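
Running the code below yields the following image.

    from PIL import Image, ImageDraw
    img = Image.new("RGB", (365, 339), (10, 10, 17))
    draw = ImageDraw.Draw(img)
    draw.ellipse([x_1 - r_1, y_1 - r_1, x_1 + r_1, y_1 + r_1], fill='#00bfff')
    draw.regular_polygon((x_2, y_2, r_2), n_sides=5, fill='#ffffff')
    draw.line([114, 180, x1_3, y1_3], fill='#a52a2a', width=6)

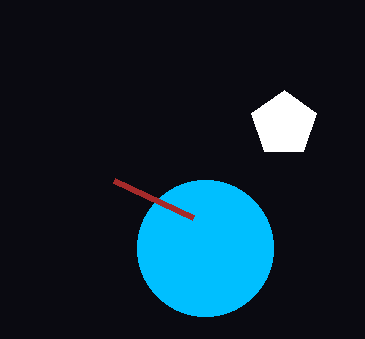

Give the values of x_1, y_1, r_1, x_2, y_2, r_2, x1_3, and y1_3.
x_1 = 205, y_1 = 248, r_1 = 68, x_2 = 284, y_2 = 124, r_2 = 34, x1_3 = 193, y1_3 = 217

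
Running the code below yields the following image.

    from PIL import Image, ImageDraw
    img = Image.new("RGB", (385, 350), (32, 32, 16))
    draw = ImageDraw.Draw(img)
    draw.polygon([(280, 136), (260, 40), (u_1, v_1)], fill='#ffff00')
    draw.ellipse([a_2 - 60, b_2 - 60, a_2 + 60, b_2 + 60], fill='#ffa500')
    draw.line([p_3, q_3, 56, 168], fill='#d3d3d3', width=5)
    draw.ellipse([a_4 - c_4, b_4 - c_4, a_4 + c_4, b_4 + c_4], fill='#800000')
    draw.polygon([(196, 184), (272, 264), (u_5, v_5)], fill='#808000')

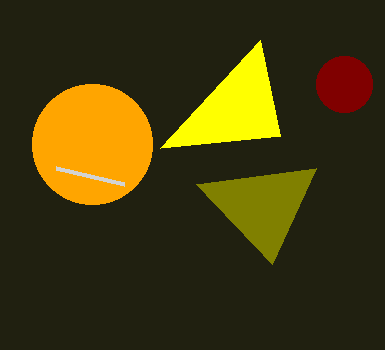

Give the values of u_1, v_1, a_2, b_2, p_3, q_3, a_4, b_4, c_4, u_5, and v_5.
u_1 = 160, v_1 = 148, a_2 = 92, b_2 = 144, p_3 = 124, q_3 = 184, a_4 = 344, b_4 = 84, c_4 = 28, u_5 = 316, v_5 = 168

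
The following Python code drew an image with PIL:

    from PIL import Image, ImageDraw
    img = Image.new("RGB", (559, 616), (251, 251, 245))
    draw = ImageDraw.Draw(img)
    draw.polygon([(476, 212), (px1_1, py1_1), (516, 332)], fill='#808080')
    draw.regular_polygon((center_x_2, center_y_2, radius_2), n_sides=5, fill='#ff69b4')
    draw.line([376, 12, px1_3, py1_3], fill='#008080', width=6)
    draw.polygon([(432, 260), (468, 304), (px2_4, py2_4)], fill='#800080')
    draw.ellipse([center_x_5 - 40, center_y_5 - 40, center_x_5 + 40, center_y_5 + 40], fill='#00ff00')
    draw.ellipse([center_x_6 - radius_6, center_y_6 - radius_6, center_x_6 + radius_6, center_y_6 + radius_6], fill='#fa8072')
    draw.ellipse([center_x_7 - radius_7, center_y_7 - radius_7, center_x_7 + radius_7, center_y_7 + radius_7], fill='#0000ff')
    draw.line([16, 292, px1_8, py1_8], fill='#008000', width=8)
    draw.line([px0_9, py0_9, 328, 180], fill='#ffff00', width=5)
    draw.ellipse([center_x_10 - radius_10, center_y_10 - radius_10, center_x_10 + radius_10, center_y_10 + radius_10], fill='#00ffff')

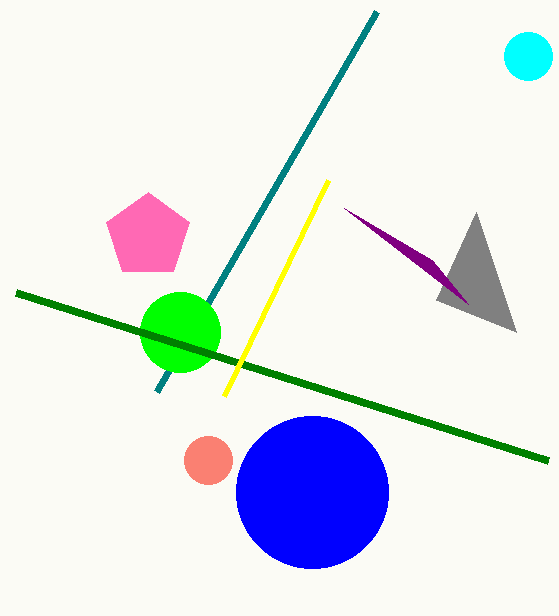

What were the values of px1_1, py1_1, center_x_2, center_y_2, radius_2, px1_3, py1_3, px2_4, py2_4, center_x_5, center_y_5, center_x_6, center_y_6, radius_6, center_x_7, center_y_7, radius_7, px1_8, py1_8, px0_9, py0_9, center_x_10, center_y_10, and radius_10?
px1_1 = 436; py1_1 = 300; center_x_2 = 148; center_y_2 = 236; radius_2 = 44; px1_3 = 156; py1_3 = 392; px2_4 = 344; py2_4 = 208; center_x_5 = 180; center_y_5 = 332; center_x_6 = 208; center_y_6 = 460; radius_6 = 24; center_x_7 = 312; center_y_7 = 492; radius_7 = 76; px1_8 = 548; py1_8 = 460; px0_9 = 224; py0_9 = 396; center_x_10 = 528; center_y_10 = 56; radius_10 = 24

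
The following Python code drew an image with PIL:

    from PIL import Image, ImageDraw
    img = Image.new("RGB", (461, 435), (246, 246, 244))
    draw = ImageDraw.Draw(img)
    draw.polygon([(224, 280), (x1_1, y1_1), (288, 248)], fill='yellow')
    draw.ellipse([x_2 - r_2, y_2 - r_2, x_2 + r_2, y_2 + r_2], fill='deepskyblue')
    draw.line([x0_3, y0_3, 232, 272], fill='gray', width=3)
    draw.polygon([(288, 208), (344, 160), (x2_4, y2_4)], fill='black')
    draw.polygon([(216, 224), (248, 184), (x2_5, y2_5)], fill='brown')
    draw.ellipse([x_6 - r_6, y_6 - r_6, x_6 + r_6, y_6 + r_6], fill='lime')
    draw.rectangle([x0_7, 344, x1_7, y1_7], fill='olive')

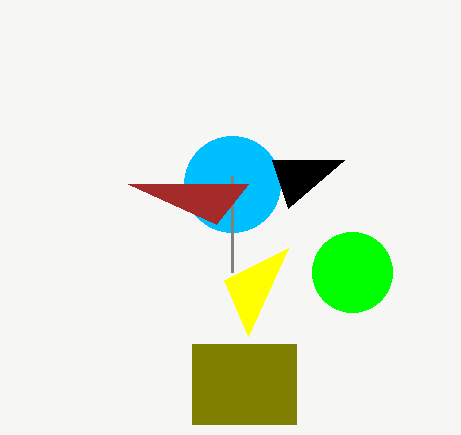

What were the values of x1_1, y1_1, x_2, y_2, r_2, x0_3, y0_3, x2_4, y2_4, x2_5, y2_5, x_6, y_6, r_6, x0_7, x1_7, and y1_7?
x1_1 = 248, y1_1 = 336, x_2 = 232, y_2 = 184, r_2 = 48, x0_3 = 232, y0_3 = 176, x2_4 = 272, y2_4 = 160, x2_5 = 128, y2_5 = 184, x_6 = 352, y_6 = 272, r_6 = 40, x0_7 = 192, x1_7 = 296, y1_7 = 424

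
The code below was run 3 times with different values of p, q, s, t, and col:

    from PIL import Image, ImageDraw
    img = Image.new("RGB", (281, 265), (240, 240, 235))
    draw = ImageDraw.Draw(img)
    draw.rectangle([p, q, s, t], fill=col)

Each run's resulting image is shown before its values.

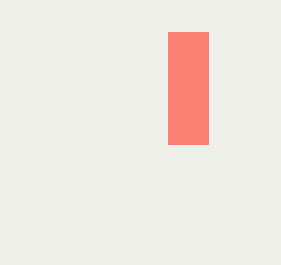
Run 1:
p = 168, q = 32, s = 208, t = 144, col = 'salmon'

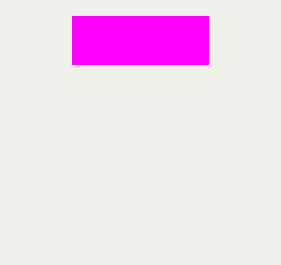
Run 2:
p = 72
q = 16
s = 208
t = 64
col = 'magenta'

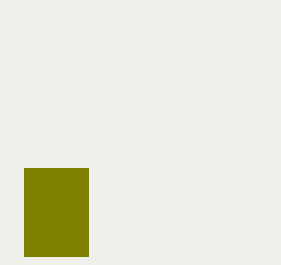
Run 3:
p = 24, q = 168, s = 88, t = 256, col = 'olive'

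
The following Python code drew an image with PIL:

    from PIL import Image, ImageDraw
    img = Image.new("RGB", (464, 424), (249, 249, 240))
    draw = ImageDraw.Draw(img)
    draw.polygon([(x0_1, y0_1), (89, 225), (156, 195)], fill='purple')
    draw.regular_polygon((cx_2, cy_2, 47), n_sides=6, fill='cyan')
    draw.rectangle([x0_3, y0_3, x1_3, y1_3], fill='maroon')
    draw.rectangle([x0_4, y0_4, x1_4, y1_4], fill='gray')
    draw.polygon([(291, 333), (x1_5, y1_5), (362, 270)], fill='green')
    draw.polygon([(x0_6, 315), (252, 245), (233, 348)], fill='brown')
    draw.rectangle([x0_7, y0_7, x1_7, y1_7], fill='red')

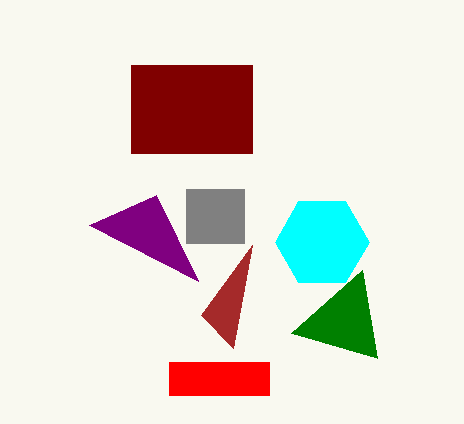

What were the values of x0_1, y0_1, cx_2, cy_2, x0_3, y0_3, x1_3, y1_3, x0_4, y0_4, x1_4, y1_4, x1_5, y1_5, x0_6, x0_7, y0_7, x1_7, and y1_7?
x0_1 = 198
y0_1 = 281
cx_2 = 322
cy_2 = 242
x0_3 = 131
y0_3 = 65
x1_3 = 252
y1_3 = 153
x0_4 = 186
y0_4 = 189
x1_4 = 244
y1_4 = 243
x1_5 = 377
y1_5 = 358
x0_6 = 201
x0_7 = 169
y0_7 = 362
x1_7 = 269
y1_7 = 395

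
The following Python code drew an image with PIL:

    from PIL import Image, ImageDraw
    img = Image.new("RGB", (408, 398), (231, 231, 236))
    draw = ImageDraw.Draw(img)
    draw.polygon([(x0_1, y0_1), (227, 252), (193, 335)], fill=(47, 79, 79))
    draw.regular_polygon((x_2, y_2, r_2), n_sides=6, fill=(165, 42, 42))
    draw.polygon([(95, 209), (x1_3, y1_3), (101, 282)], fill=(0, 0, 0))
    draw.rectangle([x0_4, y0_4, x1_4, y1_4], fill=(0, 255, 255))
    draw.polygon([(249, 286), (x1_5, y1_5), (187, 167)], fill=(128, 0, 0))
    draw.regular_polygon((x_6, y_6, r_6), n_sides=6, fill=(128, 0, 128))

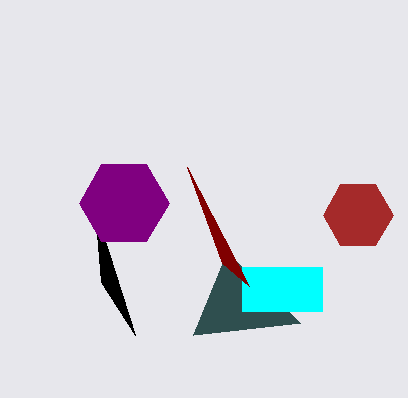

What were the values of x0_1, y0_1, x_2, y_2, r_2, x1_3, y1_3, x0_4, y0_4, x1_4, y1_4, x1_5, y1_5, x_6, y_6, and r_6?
x0_1 = 300, y0_1 = 323, x_2 = 358, y_2 = 215, r_2 = 35, x1_3 = 135, y1_3 = 335, x0_4 = 242, y0_4 = 267, x1_4 = 322, y1_4 = 311, x1_5 = 222, y1_5 = 263, x_6 = 124, y_6 = 203, r_6 = 45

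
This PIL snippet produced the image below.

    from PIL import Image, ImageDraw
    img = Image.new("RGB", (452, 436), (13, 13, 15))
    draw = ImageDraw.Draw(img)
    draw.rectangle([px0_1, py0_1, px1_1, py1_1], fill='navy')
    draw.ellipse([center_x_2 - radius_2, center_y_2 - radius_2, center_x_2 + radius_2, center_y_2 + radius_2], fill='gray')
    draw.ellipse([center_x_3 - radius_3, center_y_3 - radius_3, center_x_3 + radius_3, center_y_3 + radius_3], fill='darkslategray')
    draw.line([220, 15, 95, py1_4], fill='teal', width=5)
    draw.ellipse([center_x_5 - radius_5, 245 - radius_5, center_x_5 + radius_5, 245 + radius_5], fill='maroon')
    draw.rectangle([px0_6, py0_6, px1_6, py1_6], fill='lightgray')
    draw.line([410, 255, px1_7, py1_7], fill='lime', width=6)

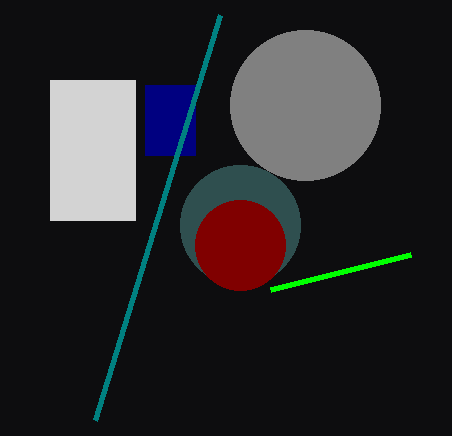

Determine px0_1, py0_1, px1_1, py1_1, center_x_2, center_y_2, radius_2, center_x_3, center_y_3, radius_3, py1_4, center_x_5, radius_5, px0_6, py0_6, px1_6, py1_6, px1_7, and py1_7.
px0_1 = 145; py0_1 = 85; px1_1 = 195; py1_1 = 155; center_x_2 = 305; center_y_2 = 105; radius_2 = 75; center_x_3 = 240; center_y_3 = 225; radius_3 = 60; py1_4 = 420; center_x_5 = 240; radius_5 = 45; px0_6 = 50; py0_6 = 80; px1_6 = 135; py1_6 = 220; px1_7 = 270; py1_7 = 290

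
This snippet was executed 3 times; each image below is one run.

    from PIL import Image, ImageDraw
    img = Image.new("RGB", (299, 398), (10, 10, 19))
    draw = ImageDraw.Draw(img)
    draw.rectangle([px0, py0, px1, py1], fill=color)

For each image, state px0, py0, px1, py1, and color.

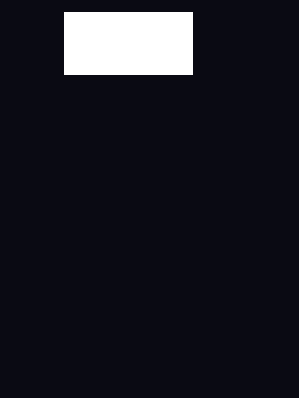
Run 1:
px0 = 64
py0 = 12
px1 = 192
py1 = 74
color = 'white'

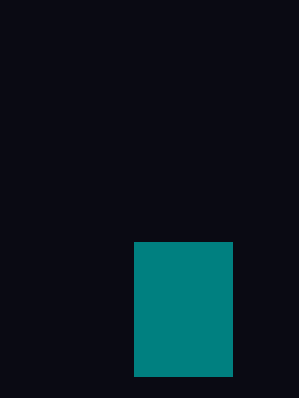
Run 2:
px0 = 134, py0 = 242, px1 = 232, py1 = 376, color = 'teal'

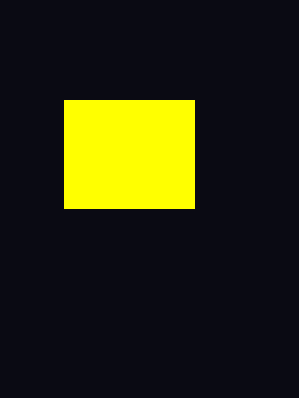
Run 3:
px0 = 64
py0 = 100
px1 = 194
py1 = 208
color = 'yellow'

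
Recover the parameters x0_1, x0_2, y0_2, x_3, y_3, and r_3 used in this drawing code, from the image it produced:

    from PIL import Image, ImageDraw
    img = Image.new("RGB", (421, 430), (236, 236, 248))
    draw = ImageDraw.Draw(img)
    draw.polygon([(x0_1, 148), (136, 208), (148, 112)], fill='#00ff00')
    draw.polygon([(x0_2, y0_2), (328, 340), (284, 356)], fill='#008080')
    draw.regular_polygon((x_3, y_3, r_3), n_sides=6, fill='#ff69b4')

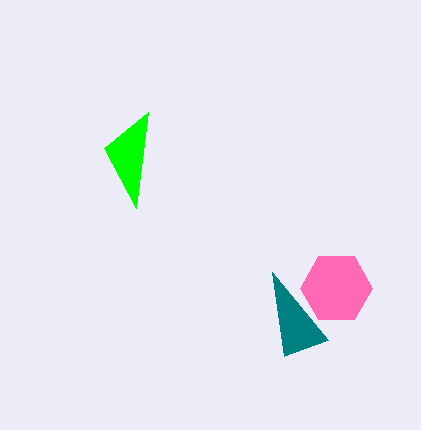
x0_1 = 104
x0_2 = 272
y0_2 = 272
x_3 = 336
y_3 = 288
r_3 = 36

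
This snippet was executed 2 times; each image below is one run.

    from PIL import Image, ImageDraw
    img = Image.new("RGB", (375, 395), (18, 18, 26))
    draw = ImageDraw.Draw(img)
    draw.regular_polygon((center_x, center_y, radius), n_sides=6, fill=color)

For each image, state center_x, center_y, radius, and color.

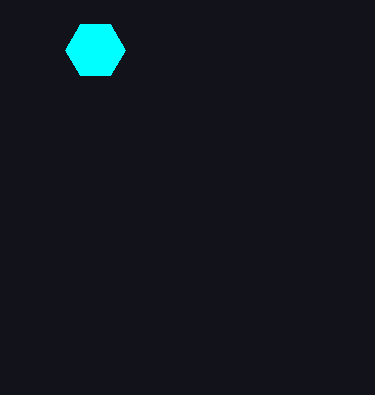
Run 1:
center_x = 95, center_y = 50, radius = 30, color = 'cyan'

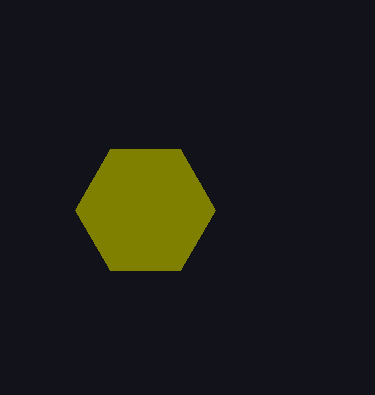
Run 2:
center_x = 145; center_y = 210; radius = 70; color = 'olive'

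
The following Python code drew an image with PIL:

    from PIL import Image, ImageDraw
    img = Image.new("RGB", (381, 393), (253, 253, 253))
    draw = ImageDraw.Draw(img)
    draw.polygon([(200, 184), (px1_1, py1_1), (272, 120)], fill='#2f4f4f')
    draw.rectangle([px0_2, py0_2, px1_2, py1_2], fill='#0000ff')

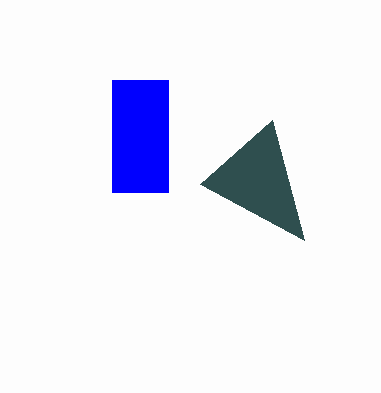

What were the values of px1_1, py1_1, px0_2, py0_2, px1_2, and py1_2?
px1_1 = 304, py1_1 = 240, px0_2 = 112, py0_2 = 80, px1_2 = 168, py1_2 = 192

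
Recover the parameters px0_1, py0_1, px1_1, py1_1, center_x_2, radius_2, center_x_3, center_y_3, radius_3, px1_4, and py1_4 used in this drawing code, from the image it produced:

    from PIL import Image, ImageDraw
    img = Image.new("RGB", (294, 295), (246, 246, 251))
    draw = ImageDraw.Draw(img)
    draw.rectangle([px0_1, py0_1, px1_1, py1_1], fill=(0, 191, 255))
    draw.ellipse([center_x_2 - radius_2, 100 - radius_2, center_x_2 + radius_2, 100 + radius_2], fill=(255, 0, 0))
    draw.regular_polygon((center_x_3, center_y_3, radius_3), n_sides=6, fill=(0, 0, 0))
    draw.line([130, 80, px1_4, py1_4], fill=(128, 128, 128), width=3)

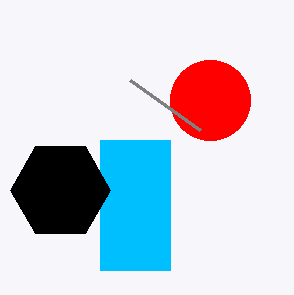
px0_1 = 100, py0_1 = 140, px1_1 = 170, py1_1 = 270, center_x_2 = 210, radius_2 = 40, center_x_3 = 60, center_y_3 = 190, radius_3 = 50, px1_4 = 200, py1_4 = 130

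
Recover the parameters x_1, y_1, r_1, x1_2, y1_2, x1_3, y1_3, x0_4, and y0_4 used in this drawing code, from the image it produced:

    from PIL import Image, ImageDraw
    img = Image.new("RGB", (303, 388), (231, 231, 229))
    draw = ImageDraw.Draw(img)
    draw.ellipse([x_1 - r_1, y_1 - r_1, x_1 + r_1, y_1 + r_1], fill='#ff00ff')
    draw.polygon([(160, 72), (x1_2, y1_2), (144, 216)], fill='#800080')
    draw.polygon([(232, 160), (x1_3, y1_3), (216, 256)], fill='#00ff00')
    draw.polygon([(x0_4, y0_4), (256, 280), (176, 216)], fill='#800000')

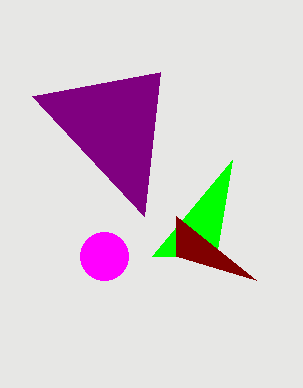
x_1 = 104, y_1 = 256, r_1 = 24, x1_2 = 32, y1_2 = 96, x1_3 = 152, y1_3 = 256, x0_4 = 176, y0_4 = 256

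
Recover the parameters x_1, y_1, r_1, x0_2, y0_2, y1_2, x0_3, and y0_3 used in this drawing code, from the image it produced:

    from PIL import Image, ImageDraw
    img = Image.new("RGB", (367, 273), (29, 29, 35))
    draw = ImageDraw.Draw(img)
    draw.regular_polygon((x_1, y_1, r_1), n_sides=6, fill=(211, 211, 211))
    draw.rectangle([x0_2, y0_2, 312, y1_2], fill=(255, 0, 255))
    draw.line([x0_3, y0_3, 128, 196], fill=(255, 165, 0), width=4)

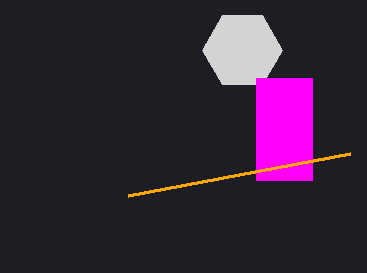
x_1 = 242; y_1 = 50; r_1 = 40; x0_2 = 256; y0_2 = 78; y1_2 = 180; x0_3 = 350; y0_3 = 154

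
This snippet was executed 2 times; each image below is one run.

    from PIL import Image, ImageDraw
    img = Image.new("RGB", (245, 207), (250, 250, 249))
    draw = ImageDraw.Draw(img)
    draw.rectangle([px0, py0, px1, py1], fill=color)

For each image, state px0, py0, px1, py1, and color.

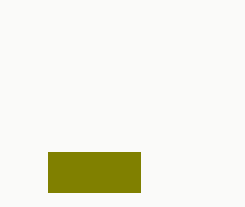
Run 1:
px0 = 48; py0 = 152; px1 = 140; py1 = 192; color = 'olive'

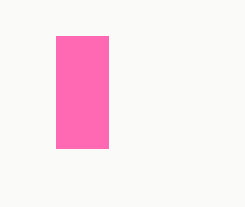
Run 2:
px0 = 56, py0 = 36, px1 = 108, py1 = 148, color = 'hotpink'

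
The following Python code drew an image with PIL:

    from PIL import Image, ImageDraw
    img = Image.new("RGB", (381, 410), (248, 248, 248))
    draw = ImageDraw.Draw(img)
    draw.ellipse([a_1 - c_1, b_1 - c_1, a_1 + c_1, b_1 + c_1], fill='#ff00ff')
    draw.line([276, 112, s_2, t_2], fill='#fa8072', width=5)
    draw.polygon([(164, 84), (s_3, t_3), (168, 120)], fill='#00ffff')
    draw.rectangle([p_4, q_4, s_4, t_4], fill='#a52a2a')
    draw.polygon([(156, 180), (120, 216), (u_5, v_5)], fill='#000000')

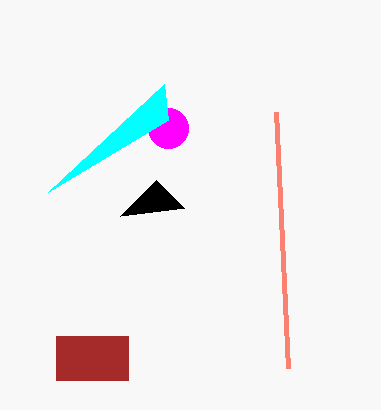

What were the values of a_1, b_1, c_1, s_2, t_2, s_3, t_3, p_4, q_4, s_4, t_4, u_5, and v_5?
a_1 = 168; b_1 = 128; c_1 = 20; s_2 = 288; t_2 = 368; s_3 = 48; t_3 = 192; p_4 = 56; q_4 = 336; s_4 = 128; t_4 = 380; u_5 = 184; v_5 = 208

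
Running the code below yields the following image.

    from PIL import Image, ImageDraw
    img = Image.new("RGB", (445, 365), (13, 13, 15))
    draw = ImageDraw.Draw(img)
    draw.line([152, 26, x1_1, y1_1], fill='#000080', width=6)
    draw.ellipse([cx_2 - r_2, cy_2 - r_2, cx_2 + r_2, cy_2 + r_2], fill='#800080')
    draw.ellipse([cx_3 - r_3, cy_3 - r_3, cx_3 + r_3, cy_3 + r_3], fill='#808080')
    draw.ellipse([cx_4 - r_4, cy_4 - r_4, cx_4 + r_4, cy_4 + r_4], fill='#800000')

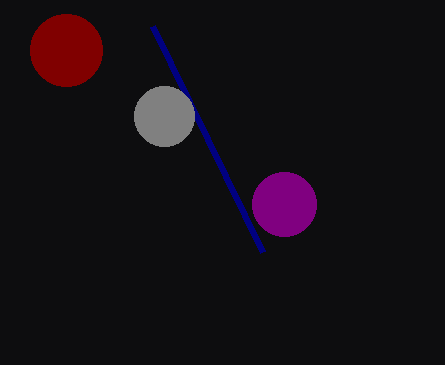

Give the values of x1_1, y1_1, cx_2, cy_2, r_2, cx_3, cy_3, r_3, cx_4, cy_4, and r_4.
x1_1 = 262, y1_1 = 252, cx_2 = 284, cy_2 = 204, r_2 = 32, cx_3 = 164, cy_3 = 116, r_3 = 30, cx_4 = 66, cy_4 = 50, r_4 = 36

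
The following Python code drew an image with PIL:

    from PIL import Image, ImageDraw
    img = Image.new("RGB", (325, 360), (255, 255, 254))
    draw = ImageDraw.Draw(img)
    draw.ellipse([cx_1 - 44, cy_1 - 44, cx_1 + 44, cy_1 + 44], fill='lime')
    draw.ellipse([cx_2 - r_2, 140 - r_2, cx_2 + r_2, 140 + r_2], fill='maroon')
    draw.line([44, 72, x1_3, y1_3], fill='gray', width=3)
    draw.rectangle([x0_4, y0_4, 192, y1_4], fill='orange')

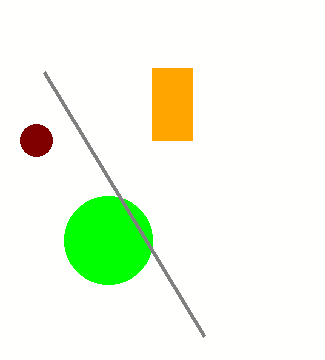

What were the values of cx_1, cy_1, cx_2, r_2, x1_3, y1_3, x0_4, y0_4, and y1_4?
cx_1 = 108
cy_1 = 240
cx_2 = 36
r_2 = 16
x1_3 = 204
y1_3 = 336
x0_4 = 152
y0_4 = 68
y1_4 = 140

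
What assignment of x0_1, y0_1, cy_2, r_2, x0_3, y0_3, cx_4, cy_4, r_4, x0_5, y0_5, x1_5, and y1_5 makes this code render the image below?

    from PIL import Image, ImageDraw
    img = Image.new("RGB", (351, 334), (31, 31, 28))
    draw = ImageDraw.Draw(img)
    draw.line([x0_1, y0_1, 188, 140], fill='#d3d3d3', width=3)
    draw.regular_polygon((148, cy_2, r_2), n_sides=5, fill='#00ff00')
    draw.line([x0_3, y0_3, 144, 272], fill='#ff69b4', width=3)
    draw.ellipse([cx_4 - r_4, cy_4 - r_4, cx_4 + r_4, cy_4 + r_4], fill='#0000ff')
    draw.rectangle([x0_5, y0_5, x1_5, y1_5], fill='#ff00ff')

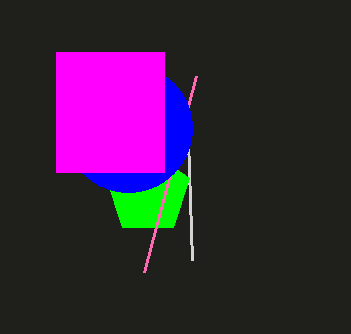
x0_1 = 192
y0_1 = 260
cy_2 = 192
r_2 = 44
x0_3 = 196
y0_3 = 76
cx_4 = 128
cy_4 = 128
r_4 = 64
x0_5 = 56
y0_5 = 52
x1_5 = 164
y1_5 = 172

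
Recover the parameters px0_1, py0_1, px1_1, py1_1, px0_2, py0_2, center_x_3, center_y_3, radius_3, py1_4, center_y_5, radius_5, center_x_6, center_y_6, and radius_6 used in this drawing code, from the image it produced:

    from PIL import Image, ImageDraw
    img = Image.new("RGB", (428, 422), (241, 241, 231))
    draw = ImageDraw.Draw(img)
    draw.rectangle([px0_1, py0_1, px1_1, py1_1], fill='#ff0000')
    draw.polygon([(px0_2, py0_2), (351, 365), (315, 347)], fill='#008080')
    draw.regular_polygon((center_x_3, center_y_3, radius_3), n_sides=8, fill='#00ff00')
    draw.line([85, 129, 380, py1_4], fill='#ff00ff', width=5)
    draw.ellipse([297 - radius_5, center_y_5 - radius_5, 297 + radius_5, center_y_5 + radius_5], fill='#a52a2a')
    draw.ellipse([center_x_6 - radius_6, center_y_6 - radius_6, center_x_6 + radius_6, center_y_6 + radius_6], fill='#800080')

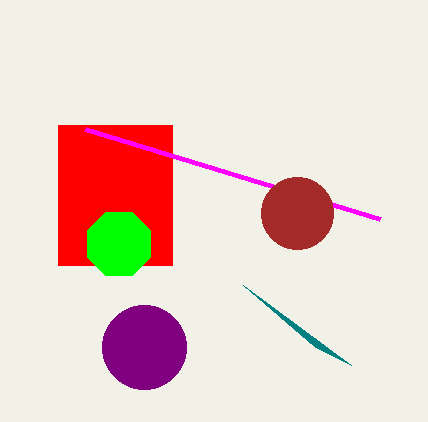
px0_1 = 58, py0_1 = 125, px1_1 = 172, py1_1 = 265, px0_2 = 243, py0_2 = 285, center_x_3 = 119, center_y_3 = 244, radius_3 = 34, py1_4 = 219, center_y_5 = 213, radius_5 = 36, center_x_6 = 144, center_y_6 = 347, radius_6 = 42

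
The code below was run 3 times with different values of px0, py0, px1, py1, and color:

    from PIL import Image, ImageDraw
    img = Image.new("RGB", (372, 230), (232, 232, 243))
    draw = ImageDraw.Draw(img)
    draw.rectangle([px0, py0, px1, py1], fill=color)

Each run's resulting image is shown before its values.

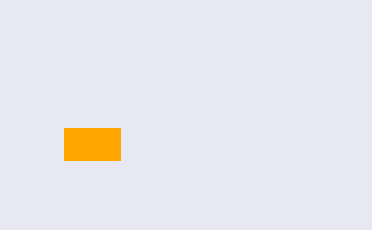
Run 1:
px0 = 64; py0 = 128; px1 = 120; py1 = 160; color = 'orange'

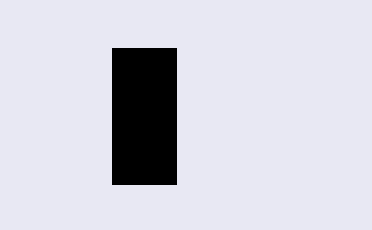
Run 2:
px0 = 112
py0 = 48
px1 = 176
py1 = 184
color = 'black'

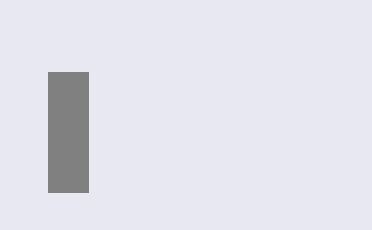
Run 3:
px0 = 48; py0 = 72; px1 = 88; py1 = 192; color = 'gray'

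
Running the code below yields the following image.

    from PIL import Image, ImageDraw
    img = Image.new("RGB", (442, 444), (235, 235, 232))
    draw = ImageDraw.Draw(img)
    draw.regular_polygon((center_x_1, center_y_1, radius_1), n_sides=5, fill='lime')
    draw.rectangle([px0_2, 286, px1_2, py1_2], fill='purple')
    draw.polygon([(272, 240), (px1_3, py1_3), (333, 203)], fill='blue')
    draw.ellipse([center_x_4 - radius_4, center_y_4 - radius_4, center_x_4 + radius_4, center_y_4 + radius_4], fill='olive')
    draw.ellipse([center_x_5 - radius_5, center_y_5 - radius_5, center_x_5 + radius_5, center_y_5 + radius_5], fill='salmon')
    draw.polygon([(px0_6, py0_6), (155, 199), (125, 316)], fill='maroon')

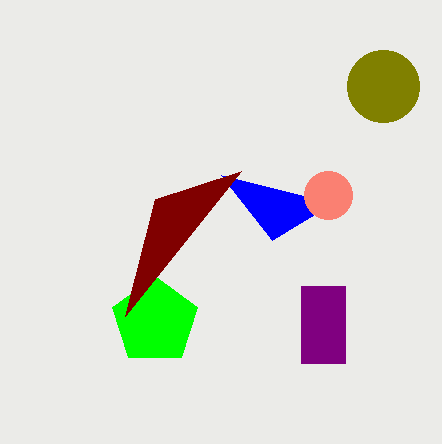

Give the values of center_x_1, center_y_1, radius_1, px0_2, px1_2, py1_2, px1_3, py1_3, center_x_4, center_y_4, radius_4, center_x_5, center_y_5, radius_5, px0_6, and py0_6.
center_x_1 = 155
center_y_1 = 321
radius_1 = 45
px0_2 = 301
px1_2 = 345
py1_2 = 363
px1_3 = 221
py1_3 = 175
center_x_4 = 383
center_y_4 = 86
radius_4 = 36
center_x_5 = 328
center_y_5 = 195
radius_5 = 24
px0_6 = 241
py0_6 = 171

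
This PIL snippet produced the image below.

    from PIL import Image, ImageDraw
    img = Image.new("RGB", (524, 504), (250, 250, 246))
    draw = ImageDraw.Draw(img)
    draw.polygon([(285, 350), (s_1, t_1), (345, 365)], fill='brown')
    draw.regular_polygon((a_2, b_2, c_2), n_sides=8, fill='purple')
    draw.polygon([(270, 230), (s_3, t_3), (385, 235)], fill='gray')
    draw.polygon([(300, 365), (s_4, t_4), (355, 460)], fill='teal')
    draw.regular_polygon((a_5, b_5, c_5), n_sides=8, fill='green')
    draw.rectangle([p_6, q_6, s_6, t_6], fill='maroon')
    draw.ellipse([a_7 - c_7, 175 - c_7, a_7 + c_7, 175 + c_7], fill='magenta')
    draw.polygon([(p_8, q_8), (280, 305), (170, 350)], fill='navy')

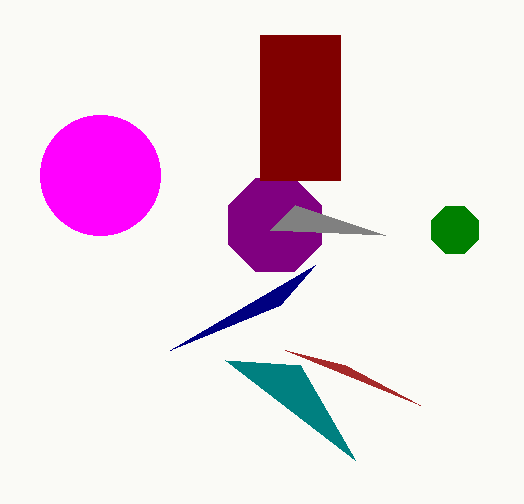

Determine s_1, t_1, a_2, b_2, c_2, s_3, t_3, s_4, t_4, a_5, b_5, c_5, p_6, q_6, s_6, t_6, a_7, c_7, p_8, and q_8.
s_1 = 420; t_1 = 405; a_2 = 275; b_2 = 225; c_2 = 50; s_3 = 295; t_3 = 205; s_4 = 225; t_4 = 360; a_5 = 455; b_5 = 230; c_5 = 25; p_6 = 260; q_6 = 35; s_6 = 340; t_6 = 180; a_7 = 100; c_7 = 60; p_8 = 315; q_8 = 265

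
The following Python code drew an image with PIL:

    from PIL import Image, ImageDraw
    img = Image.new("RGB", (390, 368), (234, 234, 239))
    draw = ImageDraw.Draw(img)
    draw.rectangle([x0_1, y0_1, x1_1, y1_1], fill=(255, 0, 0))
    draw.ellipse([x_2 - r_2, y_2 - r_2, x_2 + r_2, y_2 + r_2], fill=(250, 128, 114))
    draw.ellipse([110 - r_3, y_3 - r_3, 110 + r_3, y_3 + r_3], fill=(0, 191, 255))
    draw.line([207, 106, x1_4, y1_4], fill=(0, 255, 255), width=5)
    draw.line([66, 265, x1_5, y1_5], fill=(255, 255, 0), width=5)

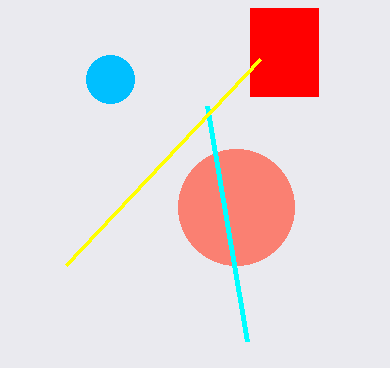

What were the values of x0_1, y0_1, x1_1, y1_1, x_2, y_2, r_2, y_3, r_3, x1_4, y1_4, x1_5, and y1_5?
x0_1 = 250; y0_1 = 8; x1_1 = 318; y1_1 = 96; x_2 = 236; y_2 = 207; r_2 = 58; y_3 = 79; r_3 = 24; x1_4 = 247; y1_4 = 341; x1_5 = 260; y1_5 = 59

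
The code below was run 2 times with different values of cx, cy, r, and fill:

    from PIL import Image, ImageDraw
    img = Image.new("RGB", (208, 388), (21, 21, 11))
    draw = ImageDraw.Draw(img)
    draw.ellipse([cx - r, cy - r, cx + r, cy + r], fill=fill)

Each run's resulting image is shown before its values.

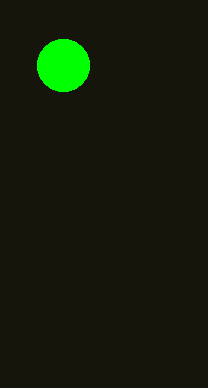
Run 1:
cx = 63, cy = 65, r = 26, fill = 'lime'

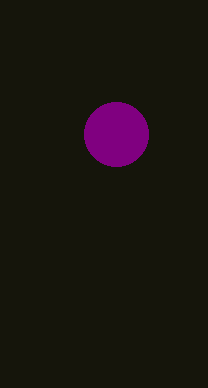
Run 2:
cx = 116, cy = 134, r = 32, fill = 'purple'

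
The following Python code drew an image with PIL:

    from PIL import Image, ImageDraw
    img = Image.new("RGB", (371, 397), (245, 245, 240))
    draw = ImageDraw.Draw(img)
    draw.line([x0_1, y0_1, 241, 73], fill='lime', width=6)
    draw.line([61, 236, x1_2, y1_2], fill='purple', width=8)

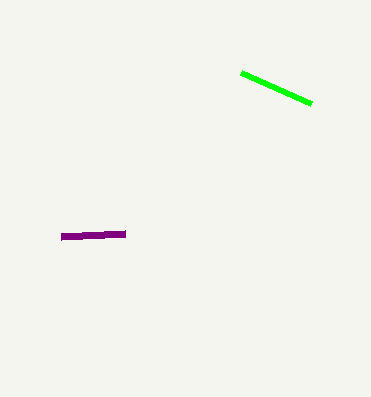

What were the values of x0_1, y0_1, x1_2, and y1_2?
x0_1 = 311, y0_1 = 104, x1_2 = 125, y1_2 = 233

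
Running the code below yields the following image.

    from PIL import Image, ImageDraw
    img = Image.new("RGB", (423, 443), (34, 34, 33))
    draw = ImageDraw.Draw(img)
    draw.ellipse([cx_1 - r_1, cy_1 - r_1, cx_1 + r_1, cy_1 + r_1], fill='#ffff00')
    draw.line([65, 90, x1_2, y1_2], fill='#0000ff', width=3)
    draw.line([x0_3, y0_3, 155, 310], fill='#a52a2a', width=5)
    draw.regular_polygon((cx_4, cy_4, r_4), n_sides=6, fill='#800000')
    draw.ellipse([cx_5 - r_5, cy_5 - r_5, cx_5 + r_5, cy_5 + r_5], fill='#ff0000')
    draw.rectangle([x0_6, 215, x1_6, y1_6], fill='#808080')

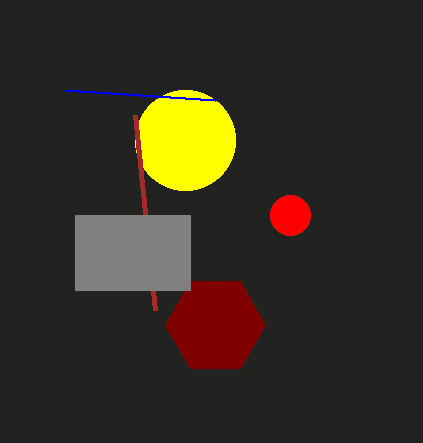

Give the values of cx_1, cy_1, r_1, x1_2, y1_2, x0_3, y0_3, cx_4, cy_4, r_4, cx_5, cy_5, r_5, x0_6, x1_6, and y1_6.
cx_1 = 185, cy_1 = 140, r_1 = 50, x1_2 = 215, y1_2 = 100, x0_3 = 135, y0_3 = 115, cx_4 = 215, cy_4 = 325, r_4 = 50, cx_5 = 290, cy_5 = 215, r_5 = 20, x0_6 = 75, x1_6 = 190, y1_6 = 290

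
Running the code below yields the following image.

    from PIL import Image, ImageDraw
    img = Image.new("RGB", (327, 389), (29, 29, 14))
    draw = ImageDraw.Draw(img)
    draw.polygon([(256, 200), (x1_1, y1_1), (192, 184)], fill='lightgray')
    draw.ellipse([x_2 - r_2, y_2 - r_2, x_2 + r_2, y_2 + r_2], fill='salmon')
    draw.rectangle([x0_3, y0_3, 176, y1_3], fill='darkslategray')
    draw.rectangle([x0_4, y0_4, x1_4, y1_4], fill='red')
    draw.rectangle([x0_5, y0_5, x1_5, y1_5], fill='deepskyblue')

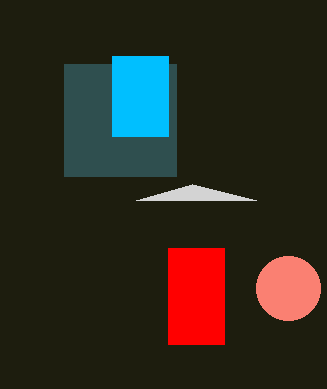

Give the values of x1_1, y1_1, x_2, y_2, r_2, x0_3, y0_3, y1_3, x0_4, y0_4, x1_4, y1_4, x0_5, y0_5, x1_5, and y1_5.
x1_1 = 136
y1_1 = 200
x_2 = 288
y_2 = 288
r_2 = 32
x0_3 = 64
y0_3 = 64
y1_3 = 176
x0_4 = 168
y0_4 = 248
x1_4 = 224
y1_4 = 344
x0_5 = 112
y0_5 = 56
x1_5 = 168
y1_5 = 136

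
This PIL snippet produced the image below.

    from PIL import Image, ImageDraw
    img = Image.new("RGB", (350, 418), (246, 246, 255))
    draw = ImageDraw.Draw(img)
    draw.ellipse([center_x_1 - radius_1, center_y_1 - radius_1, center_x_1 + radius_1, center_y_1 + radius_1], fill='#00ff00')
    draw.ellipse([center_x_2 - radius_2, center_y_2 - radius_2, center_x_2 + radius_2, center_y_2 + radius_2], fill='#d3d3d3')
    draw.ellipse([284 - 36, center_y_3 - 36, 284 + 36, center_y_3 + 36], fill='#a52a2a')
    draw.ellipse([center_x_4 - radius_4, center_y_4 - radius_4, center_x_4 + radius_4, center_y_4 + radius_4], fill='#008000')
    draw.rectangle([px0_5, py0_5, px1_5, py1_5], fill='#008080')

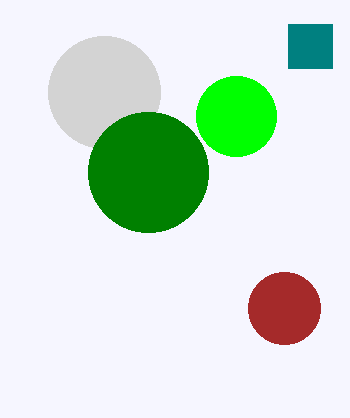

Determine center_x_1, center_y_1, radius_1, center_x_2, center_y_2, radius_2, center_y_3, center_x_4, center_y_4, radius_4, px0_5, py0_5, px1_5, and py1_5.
center_x_1 = 236; center_y_1 = 116; radius_1 = 40; center_x_2 = 104; center_y_2 = 92; radius_2 = 56; center_y_3 = 308; center_x_4 = 148; center_y_4 = 172; radius_4 = 60; px0_5 = 288; py0_5 = 24; px1_5 = 332; py1_5 = 68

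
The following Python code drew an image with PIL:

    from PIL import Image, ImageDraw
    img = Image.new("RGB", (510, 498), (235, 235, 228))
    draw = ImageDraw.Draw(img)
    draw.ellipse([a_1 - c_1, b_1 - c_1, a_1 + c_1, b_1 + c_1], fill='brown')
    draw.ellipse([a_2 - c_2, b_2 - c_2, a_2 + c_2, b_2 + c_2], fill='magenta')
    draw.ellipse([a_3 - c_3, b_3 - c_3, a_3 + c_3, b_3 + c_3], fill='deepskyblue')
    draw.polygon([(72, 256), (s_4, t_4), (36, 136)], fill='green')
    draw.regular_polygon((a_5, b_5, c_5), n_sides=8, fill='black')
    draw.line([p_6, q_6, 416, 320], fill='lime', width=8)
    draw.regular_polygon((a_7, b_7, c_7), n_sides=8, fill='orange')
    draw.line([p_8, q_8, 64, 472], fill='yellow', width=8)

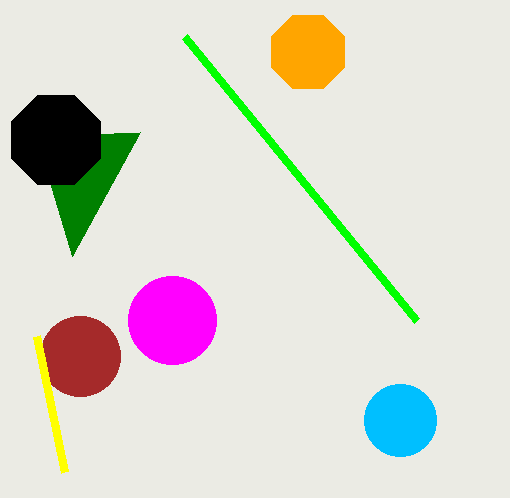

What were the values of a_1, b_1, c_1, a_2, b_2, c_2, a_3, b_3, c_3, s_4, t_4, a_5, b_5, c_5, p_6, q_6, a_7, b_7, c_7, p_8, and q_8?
a_1 = 80; b_1 = 356; c_1 = 40; a_2 = 172; b_2 = 320; c_2 = 44; a_3 = 400; b_3 = 420; c_3 = 36; s_4 = 140; t_4 = 132; a_5 = 56; b_5 = 140; c_5 = 48; p_6 = 184; q_6 = 36; a_7 = 308; b_7 = 52; c_7 = 40; p_8 = 36; q_8 = 336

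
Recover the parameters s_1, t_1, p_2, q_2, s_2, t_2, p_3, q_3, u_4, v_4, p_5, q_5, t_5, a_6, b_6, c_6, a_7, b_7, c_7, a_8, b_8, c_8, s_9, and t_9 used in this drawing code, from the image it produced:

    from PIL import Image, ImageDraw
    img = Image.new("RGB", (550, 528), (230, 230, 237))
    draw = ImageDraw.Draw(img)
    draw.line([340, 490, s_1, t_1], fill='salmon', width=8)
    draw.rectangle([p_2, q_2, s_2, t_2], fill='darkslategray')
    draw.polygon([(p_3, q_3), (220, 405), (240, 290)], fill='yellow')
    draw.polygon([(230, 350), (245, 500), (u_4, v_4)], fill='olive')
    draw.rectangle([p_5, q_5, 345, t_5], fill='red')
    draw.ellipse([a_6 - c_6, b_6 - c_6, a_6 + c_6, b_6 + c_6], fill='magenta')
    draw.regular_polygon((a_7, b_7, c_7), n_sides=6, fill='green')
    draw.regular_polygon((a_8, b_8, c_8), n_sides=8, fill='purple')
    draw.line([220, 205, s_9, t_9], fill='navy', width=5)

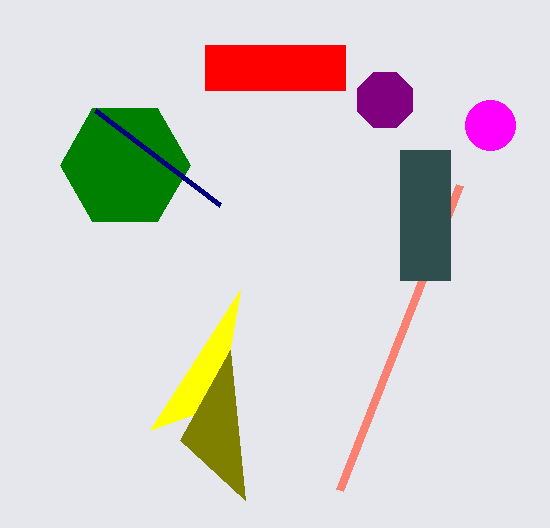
s_1 = 460, t_1 = 185, p_2 = 400, q_2 = 150, s_2 = 450, t_2 = 280, p_3 = 150, q_3 = 430, u_4 = 180, v_4 = 440, p_5 = 205, q_5 = 45, t_5 = 90, a_6 = 490, b_6 = 125, c_6 = 25, a_7 = 125, b_7 = 165, c_7 = 65, a_8 = 385, b_8 = 100, c_8 = 30, s_9 = 95, t_9 = 110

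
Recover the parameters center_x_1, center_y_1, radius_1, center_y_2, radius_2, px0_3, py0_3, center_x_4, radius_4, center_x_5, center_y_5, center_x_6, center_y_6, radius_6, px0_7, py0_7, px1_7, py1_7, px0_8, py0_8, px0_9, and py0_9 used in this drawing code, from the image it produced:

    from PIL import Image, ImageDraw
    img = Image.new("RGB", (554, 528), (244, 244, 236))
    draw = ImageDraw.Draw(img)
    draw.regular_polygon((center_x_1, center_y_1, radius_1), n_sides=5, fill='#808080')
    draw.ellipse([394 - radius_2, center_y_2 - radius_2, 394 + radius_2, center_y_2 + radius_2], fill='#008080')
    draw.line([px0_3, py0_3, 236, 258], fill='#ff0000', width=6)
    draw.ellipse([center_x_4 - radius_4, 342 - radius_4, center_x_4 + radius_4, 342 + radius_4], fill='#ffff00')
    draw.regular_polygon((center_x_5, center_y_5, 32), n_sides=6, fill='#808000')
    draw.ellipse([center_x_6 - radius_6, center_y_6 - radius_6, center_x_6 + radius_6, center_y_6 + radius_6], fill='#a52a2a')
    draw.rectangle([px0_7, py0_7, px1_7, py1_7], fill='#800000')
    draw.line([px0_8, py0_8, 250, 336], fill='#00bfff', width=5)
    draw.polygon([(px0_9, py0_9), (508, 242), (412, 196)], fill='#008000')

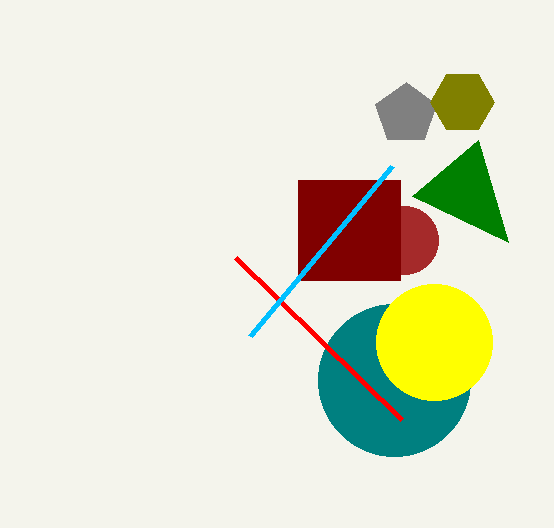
center_x_1 = 406; center_y_1 = 114; radius_1 = 32; center_y_2 = 380; radius_2 = 76; px0_3 = 402; py0_3 = 420; center_x_4 = 434; radius_4 = 58; center_x_5 = 462; center_y_5 = 102; center_x_6 = 404; center_y_6 = 240; radius_6 = 34; px0_7 = 298; py0_7 = 180; px1_7 = 400; py1_7 = 280; px0_8 = 392; py0_8 = 166; px0_9 = 478; py0_9 = 140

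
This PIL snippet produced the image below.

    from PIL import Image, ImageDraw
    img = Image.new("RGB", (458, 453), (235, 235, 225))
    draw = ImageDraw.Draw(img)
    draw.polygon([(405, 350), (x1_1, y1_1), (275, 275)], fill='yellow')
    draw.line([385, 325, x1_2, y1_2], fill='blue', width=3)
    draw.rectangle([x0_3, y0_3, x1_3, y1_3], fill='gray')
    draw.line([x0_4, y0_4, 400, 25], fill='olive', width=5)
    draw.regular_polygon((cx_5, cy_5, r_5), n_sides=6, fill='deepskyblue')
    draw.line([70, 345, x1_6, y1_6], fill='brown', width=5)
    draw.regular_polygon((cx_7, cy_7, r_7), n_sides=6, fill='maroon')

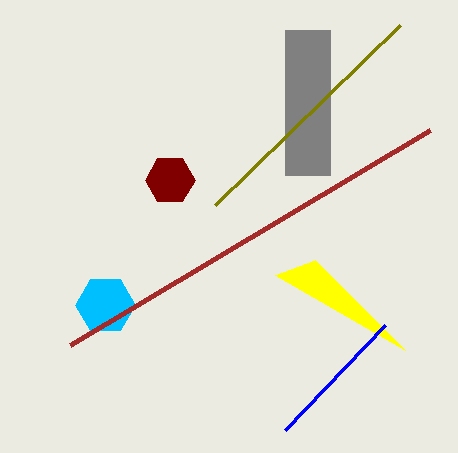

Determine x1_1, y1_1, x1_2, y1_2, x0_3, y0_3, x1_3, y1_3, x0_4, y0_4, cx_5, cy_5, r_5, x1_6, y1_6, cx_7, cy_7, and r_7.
x1_1 = 315; y1_1 = 260; x1_2 = 285; y1_2 = 430; x0_3 = 285; y0_3 = 30; x1_3 = 330; y1_3 = 175; x0_4 = 215; y0_4 = 205; cx_5 = 105; cy_5 = 305; r_5 = 30; x1_6 = 430; y1_6 = 130; cx_7 = 170; cy_7 = 180; r_7 = 25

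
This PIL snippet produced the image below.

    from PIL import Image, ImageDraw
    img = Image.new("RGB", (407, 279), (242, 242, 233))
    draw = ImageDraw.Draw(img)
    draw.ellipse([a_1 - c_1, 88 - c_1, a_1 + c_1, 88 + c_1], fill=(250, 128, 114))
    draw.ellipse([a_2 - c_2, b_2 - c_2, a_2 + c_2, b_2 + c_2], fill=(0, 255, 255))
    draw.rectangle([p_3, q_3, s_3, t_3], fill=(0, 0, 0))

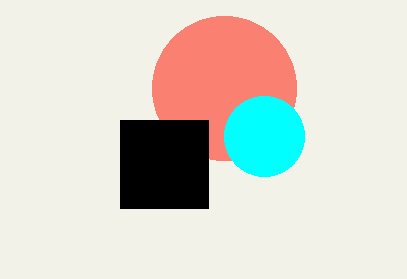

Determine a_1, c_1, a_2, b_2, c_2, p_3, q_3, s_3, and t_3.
a_1 = 224; c_1 = 72; a_2 = 264; b_2 = 136; c_2 = 40; p_3 = 120; q_3 = 120; s_3 = 208; t_3 = 208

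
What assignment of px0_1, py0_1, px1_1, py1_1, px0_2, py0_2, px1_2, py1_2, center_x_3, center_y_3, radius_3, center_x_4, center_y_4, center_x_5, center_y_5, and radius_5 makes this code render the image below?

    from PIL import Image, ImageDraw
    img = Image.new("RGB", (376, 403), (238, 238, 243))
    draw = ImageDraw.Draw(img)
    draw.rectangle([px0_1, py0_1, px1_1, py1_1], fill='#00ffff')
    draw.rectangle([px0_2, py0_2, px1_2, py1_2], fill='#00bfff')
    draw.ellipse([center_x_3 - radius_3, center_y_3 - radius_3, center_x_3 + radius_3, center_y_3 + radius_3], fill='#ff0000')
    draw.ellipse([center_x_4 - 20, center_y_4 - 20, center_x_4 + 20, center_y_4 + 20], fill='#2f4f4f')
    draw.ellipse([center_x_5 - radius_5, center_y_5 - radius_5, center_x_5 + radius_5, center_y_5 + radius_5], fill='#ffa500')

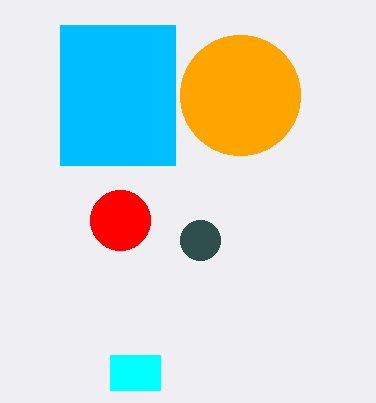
px0_1 = 110
py0_1 = 355
px1_1 = 160
py1_1 = 390
px0_2 = 60
py0_2 = 25
px1_2 = 175
py1_2 = 165
center_x_3 = 120
center_y_3 = 220
radius_3 = 30
center_x_4 = 200
center_y_4 = 240
center_x_5 = 240
center_y_5 = 95
radius_5 = 60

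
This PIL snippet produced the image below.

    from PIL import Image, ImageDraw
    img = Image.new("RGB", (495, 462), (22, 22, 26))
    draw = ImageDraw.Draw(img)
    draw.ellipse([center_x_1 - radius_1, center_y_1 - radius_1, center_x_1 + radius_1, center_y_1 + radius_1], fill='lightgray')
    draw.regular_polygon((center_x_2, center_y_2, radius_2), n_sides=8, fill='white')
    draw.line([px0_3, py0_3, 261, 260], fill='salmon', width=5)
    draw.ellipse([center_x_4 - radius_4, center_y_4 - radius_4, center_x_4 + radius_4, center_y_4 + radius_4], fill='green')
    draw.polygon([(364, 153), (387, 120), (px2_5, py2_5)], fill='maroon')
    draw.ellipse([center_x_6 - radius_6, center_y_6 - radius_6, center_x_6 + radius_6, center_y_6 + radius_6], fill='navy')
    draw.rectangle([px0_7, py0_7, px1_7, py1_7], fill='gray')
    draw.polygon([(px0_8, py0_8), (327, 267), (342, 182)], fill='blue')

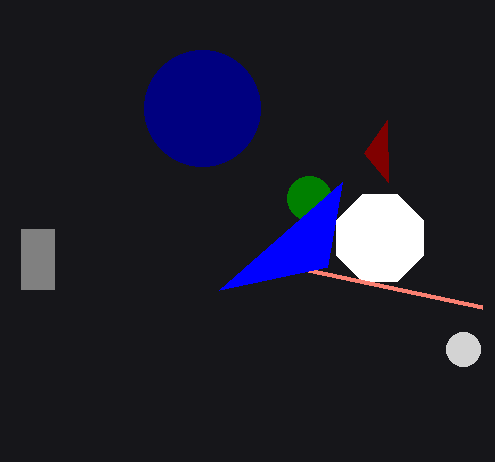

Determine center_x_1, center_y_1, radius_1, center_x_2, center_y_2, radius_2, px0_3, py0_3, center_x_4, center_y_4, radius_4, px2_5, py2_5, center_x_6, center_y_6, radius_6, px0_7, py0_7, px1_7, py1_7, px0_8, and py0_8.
center_x_1 = 463; center_y_1 = 349; radius_1 = 17; center_x_2 = 380; center_y_2 = 238; radius_2 = 47; px0_3 = 482; py0_3 = 307; center_x_4 = 309; center_y_4 = 198; radius_4 = 22; px2_5 = 388; py2_5 = 182; center_x_6 = 202; center_y_6 = 108; radius_6 = 58; px0_7 = 21; py0_7 = 229; px1_7 = 54; py1_7 = 289; px0_8 = 219; py0_8 = 290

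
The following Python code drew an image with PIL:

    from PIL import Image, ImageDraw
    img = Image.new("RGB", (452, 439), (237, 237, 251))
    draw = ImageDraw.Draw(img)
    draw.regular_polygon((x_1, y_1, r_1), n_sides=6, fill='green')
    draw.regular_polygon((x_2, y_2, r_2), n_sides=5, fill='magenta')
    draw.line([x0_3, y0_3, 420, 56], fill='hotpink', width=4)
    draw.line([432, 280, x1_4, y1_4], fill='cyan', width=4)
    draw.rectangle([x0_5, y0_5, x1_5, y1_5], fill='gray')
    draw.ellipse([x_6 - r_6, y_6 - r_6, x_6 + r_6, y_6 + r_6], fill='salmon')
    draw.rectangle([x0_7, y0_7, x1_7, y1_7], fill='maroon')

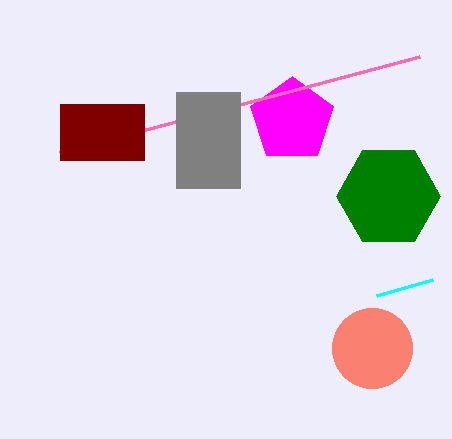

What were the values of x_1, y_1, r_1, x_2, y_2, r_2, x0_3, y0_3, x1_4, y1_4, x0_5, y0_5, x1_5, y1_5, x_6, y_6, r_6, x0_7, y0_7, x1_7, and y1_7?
x_1 = 388; y_1 = 196; r_1 = 52; x_2 = 292; y_2 = 120; r_2 = 44; x0_3 = 60; y0_3 = 152; x1_4 = 376; y1_4 = 296; x0_5 = 176; y0_5 = 92; x1_5 = 240; y1_5 = 188; x_6 = 372; y_6 = 348; r_6 = 40; x0_7 = 60; y0_7 = 104; x1_7 = 144; y1_7 = 160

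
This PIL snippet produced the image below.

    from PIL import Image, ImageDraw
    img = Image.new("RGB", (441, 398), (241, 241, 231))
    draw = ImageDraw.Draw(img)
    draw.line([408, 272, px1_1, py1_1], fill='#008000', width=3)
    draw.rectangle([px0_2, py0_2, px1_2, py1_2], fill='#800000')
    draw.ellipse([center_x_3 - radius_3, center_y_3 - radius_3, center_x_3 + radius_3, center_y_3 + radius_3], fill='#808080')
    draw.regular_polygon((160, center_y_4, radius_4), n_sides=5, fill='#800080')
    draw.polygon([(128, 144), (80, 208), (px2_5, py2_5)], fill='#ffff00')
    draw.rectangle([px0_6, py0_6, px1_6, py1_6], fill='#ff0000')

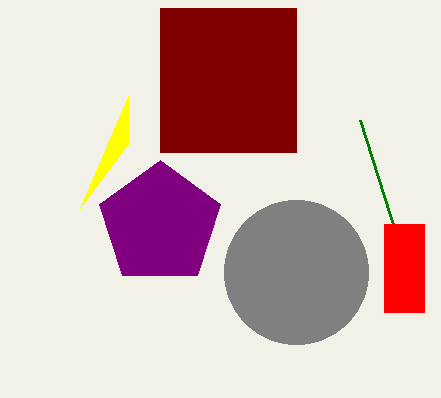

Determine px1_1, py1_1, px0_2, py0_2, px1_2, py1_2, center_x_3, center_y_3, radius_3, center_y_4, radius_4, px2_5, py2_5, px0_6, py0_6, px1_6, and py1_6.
px1_1 = 360
py1_1 = 120
px0_2 = 160
py0_2 = 8
px1_2 = 296
py1_2 = 152
center_x_3 = 296
center_y_3 = 272
radius_3 = 72
center_y_4 = 224
radius_4 = 64
px2_5 = 128
py2_5 = 96
px0_6 = 384
py0_6 = 224
px1_6 = 424
py1_6 = 312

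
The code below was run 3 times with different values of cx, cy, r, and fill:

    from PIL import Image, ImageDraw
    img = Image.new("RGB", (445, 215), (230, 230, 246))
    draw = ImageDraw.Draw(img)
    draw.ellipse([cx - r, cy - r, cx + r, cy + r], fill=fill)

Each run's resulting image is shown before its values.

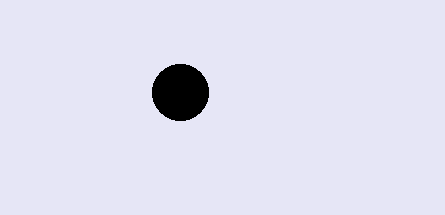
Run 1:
cx = 180; cy = 92; r = 28; fill = 'black'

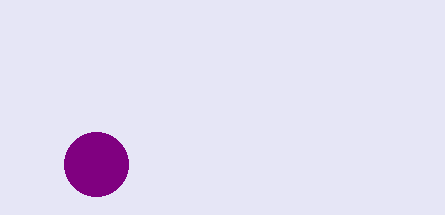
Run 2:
cx = 96, cy = 164, r = 32, fill = 'purple'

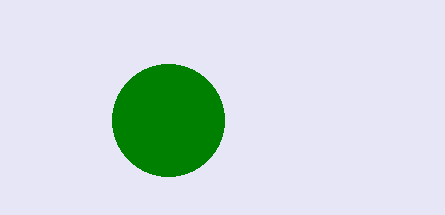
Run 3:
cx = 168
cy = 120
r = 56
fill = 'green'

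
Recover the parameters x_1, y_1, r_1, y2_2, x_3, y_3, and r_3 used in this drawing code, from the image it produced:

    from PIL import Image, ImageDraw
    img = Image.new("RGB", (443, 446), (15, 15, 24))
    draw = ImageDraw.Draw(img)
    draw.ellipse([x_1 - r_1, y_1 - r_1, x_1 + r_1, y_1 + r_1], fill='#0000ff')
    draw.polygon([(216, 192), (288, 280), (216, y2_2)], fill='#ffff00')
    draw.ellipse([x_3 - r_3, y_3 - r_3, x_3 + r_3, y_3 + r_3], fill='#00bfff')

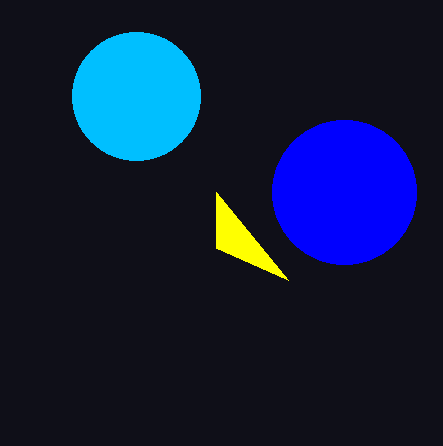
x_1 = 344; y_1 = 192; r_1 = 72; y2_2 = 248; x_3 = 136; y_3 = 96; r_3 = 64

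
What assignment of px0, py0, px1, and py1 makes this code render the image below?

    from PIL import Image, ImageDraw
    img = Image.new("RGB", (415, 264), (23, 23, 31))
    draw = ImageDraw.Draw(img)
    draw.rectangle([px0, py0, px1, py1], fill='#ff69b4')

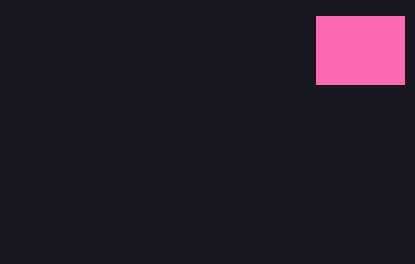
px0 = 316
py0 = 16
px1 = 404
py1 = 84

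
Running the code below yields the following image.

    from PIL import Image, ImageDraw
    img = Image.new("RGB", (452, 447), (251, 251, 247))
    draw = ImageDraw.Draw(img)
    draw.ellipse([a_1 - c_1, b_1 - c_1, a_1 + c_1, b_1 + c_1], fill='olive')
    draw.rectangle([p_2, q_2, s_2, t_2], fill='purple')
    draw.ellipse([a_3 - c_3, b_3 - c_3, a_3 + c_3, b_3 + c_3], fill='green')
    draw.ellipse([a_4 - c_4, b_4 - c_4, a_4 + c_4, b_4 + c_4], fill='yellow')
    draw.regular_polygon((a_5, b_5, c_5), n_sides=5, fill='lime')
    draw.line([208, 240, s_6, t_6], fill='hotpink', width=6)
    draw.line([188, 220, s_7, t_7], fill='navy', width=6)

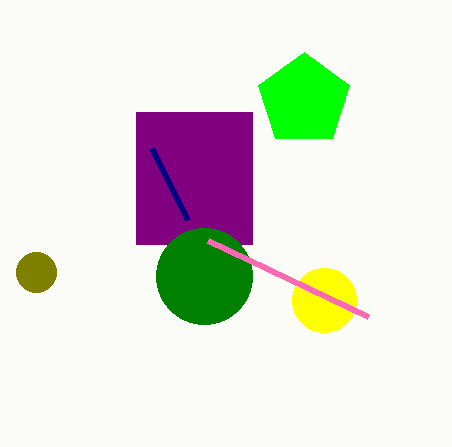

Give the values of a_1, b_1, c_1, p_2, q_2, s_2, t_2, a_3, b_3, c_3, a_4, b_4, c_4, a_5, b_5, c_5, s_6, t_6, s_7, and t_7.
a_1 = 36
b_1 = 272
c_1 = 20
p_2 = 136
q_2 = 112
s_2 = 252
t_2 = 244
a_3 = 204
b_3 = 276
c_3 = 48
a_4 = 324
b_4 = 300
c_4 = 32
a_5 = 304
b_5 = 100
c_5 = 48
s_6 = 368
t_6 = 316
s_7 = 152
t_7 = 148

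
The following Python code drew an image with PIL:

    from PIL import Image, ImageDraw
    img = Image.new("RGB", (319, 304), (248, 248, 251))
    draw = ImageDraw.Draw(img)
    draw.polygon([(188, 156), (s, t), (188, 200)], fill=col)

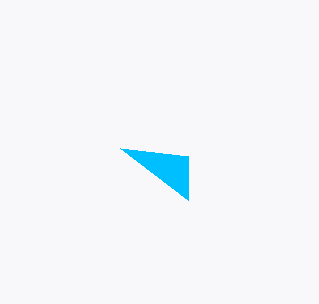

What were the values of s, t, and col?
s = 120; t = 148; col = 'deepskyblue'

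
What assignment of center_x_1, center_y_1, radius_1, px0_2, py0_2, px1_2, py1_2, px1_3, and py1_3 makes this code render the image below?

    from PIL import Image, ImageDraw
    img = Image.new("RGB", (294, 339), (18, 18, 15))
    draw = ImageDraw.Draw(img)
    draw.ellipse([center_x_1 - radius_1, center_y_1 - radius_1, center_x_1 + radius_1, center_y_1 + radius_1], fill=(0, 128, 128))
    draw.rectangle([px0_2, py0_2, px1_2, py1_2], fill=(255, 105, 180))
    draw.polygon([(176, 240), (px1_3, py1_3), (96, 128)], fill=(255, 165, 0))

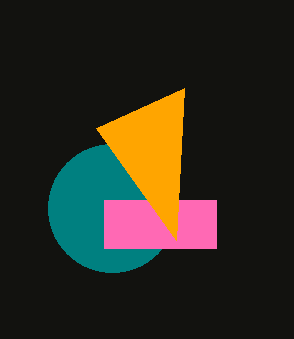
center_x_1 = 112
center_y_1 = 208
radius_1 = 64
px0_2 = 104
py0_2 = 200
px1_2 = 216
py1_2 = 248
px1_3 = 184
py1_3 = 88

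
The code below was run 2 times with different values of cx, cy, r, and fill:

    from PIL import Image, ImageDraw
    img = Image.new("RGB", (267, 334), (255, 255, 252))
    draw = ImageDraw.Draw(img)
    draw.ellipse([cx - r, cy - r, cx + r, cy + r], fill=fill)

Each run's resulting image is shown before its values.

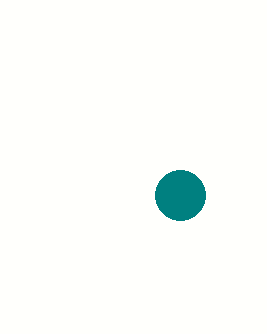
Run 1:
cx = 180, cy = 195, r = 25, fill = 'teal'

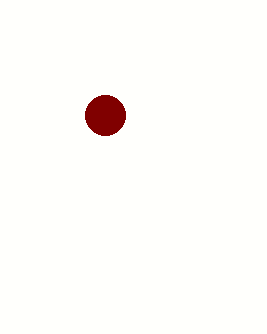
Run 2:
cx = 105, cy = 115, r = 20, fill = 'maroon'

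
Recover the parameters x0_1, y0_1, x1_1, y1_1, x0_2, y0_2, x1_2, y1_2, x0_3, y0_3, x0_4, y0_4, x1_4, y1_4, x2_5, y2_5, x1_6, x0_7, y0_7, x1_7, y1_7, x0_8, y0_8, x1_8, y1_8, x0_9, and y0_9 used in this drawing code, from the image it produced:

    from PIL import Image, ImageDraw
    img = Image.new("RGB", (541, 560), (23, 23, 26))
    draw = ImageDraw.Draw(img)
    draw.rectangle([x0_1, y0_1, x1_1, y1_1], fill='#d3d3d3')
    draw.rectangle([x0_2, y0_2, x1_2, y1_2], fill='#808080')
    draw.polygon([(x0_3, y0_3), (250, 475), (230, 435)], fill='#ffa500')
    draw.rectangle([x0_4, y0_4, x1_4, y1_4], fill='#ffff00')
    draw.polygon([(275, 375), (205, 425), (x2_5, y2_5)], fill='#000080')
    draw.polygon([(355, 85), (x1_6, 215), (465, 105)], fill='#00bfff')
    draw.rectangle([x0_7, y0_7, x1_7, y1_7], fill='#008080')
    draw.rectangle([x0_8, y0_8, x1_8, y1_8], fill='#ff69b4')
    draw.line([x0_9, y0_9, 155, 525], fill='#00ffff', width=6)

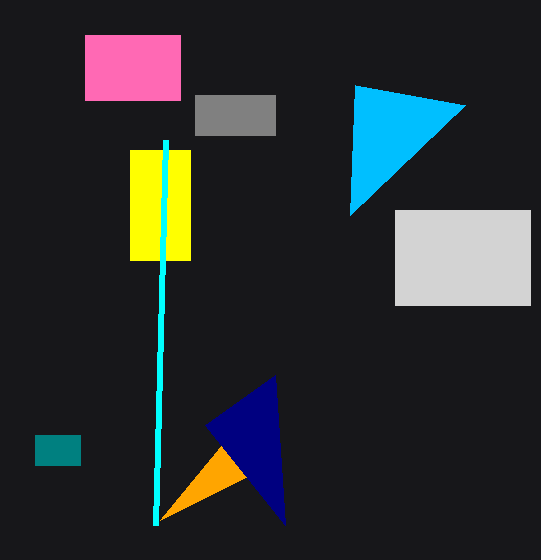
x0_1 = 395, y0_1 = 210, x1_1 = 530, y1_1 = 305, x0_2 = 195, y0_2 = 95, x1_2 = 275, y1_2 = 135, x0_3 = 160, y0_3 = 520, x0_4 = 130, y0_4 = 150, x1_4 = 190, y1_4 = 260, x2_5 = 285, y2_5 = 525, x1_6 = 350, x0_7 = 35, y0_7 = 435, x1_7 = 80, y1_7 = 465, x0_8 = 85, y0_8 = 35, x1_8 = 180, y1_8 = 100, x0_9 = 165, y0_9 = 140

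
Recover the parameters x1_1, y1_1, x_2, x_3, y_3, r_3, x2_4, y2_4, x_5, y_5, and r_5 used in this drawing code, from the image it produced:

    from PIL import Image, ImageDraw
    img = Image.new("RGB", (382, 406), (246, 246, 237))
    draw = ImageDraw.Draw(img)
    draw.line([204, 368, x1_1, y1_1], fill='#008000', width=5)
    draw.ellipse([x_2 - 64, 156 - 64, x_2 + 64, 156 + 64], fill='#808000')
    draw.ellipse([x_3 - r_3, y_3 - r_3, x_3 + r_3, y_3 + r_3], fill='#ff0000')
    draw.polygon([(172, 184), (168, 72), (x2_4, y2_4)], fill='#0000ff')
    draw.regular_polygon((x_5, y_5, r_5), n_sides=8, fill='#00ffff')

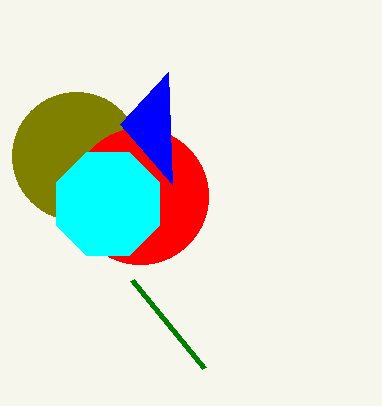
x1_1 = 132
y1_1 = 280
x_2 = 76
x_3 = 140
y_3 = 196
r_3 = 68
x2_4 = 120
y2_4 = 124
x_5 = 108
y_5 = 204
r_5 = 56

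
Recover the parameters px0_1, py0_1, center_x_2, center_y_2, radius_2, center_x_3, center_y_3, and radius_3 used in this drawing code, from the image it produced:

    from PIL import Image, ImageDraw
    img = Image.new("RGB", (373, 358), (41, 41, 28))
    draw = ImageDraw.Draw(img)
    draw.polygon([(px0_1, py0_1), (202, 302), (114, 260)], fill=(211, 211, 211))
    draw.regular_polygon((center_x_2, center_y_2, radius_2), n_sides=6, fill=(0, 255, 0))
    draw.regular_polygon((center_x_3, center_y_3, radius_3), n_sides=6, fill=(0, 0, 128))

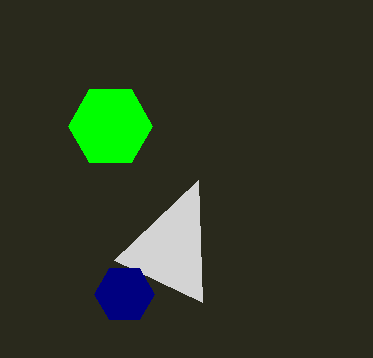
px0_1 = 198
py0_1 = 180
center_x_2 = 110
center_y_2 = 126
radius_2 = 42
center_x_3 = 124
center_y_3 = 294
radius_3 = 30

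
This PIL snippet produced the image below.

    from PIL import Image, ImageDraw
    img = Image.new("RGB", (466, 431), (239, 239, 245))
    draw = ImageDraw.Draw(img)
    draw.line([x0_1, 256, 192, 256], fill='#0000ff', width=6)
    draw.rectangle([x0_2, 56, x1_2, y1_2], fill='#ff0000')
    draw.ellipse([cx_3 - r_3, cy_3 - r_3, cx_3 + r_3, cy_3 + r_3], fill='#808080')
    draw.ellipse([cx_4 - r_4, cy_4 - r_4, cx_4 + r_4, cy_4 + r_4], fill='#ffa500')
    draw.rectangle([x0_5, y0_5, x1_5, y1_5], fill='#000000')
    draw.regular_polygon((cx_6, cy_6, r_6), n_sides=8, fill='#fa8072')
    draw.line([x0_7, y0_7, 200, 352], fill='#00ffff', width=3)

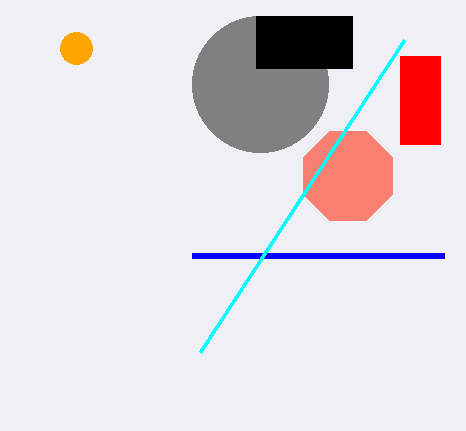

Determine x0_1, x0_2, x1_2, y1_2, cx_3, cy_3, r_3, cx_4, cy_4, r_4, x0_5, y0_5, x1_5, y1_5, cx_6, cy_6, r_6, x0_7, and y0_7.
x0_1 = 444, x0_2 = 400, x1_2 = 440, y1_2 = 144, cx_3 = 260, cy_3 = 84, r_3 = 68, cx_4 = 76, cy_4 = 48, r_4 = 16, x0_5 = 256, y0_5 = 16, x1_5 = 352, y1_5 = 68, cx_6 = 348, cy_6 = 176, r_6 = 48, x0_7 = 404, y0_7 = 40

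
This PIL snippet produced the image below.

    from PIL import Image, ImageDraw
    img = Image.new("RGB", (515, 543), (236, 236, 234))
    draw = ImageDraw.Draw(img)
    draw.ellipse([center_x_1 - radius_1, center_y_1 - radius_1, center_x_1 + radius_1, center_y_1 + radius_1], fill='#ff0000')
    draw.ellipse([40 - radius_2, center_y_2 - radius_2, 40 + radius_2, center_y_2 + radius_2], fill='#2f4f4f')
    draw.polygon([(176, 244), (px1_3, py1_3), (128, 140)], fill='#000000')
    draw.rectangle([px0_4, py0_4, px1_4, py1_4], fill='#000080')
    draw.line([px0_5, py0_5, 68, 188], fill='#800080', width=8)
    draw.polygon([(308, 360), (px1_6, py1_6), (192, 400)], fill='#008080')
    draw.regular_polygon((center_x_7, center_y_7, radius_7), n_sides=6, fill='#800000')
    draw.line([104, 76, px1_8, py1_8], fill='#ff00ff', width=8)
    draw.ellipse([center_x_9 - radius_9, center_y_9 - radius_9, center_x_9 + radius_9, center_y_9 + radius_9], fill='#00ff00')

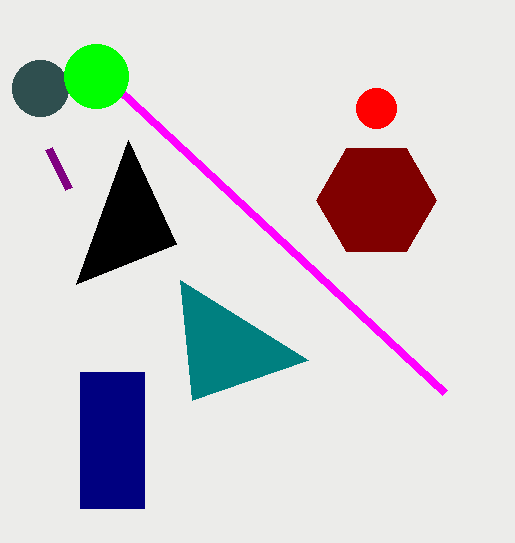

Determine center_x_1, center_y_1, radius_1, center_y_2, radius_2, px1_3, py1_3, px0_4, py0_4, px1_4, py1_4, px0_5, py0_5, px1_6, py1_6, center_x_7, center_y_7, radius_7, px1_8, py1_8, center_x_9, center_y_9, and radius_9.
center_x_1 = 376, center_y_1 = 108, radius_1 = 20, center_y_2 = 88, radius_2 = 28, px1_3 = 76, py1_3 = 284, px0_4 = 80, py0_4 = 372, px1_4 = 144, py1_4 = 508, px0_5 = 48, py0_5 = 148, px1_6 = 180, py1_6 = 280, center_x_7 = 376, center_y_7 = 200, radius_7 = 60, px1_8 = 444, py1_8 = 392, center_x_9 = 96, center_y_9 = 76, radius_9 = 32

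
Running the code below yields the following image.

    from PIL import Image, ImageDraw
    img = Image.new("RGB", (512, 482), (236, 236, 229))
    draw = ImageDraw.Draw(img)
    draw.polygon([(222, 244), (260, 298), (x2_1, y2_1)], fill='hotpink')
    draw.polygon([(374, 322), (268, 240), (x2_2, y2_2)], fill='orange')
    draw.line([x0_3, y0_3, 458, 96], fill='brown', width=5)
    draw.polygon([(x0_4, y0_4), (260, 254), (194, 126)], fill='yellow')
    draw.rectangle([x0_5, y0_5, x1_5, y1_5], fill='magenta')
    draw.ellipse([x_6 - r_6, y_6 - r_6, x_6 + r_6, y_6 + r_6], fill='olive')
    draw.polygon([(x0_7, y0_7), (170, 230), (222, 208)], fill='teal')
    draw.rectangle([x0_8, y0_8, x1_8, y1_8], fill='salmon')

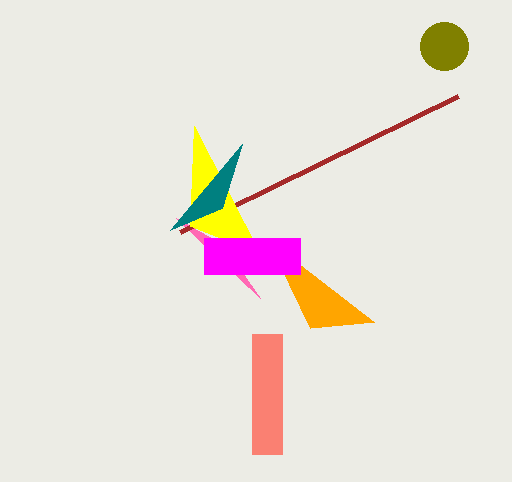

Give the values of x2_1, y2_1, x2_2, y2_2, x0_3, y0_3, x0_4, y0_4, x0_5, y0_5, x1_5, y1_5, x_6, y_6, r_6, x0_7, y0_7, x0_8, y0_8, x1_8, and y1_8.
x2_1 = 176
y2_1 = 218
x2_2 = 310
y2_2 = 328
x0_3 = 180
y0_3 = 232
x0_4 = 190
y0_4 = 226
x0_5 = 204
y0_5 = 238
x1_5 = 300
y1_5 = 274
x_6 = 444
y_6 = 46
r_6 = 24
x0_7 = 242
y0_7 = 144
x0_8 = 252
y0_8 = 334
x1_8 = 282
y1_8 = 454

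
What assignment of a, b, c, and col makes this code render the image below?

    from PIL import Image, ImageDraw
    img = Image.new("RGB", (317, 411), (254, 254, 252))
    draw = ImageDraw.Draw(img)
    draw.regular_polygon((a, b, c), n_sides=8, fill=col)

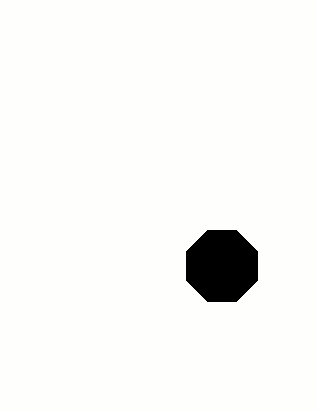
a = 222, b = 266, c = 38, col = 'black'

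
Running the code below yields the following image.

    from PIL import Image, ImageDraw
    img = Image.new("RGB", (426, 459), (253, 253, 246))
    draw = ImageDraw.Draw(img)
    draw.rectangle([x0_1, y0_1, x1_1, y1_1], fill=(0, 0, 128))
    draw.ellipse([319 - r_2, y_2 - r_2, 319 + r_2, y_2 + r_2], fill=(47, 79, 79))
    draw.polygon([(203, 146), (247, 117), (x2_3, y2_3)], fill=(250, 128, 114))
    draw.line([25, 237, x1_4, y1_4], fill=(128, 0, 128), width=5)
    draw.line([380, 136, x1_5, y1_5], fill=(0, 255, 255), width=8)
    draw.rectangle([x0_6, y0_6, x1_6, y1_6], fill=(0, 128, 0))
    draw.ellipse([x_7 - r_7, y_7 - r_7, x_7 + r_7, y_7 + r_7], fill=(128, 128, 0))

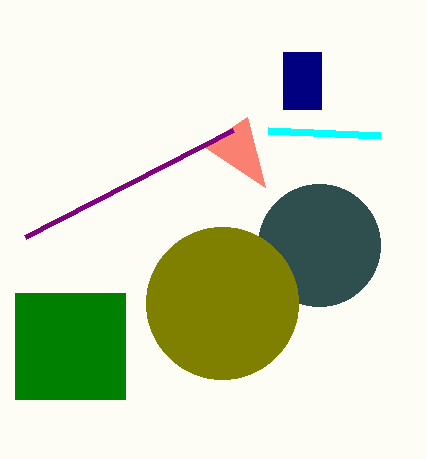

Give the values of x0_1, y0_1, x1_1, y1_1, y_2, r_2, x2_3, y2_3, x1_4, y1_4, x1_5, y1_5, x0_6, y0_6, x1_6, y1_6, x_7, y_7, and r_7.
x0_1 = 283
y0_1 = 52
x1_1 = 321
y1_1 = 109
y_2 = 245
r_2 = 61
x2_3 = 265
y2_3 = 187
x1_4 = 233
y1_4 = 130
x1_5 = 268
y1_5 = 131
x0_6 = 15
y0_6 = 293
x1_6 = 125
y1_6 = 399
x_7 = 222
y_7 = 303
r_7 = 76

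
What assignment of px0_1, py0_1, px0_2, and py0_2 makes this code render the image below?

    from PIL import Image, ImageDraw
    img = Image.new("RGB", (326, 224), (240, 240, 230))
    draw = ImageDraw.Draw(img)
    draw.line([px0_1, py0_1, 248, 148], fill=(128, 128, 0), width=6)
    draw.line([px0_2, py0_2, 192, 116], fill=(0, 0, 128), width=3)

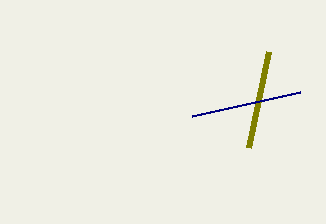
px0_1 = 268, py0_1 = 52, px0_2 = 300, py0_2 = 92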